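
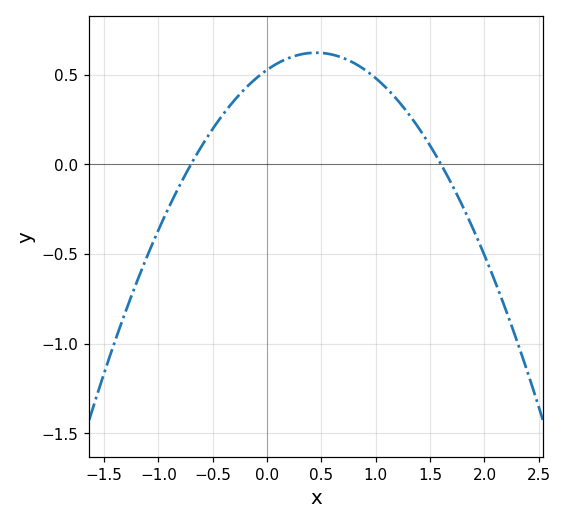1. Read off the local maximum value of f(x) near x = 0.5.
0.6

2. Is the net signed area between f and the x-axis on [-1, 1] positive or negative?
positive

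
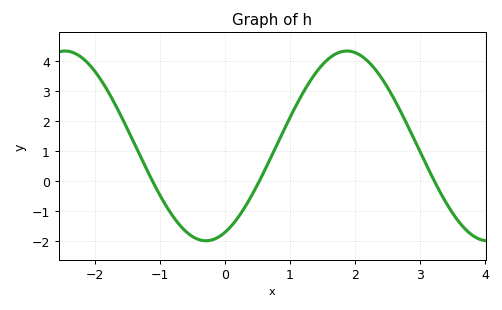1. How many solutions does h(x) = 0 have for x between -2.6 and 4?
3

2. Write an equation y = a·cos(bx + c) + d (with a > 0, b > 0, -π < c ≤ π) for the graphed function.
y = 3.16cos(1.45x - 2.72) + 1.16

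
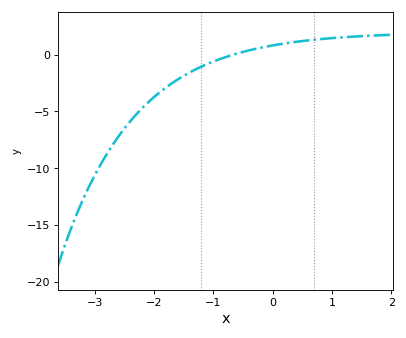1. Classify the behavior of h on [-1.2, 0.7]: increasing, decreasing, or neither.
increasing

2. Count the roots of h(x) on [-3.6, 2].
1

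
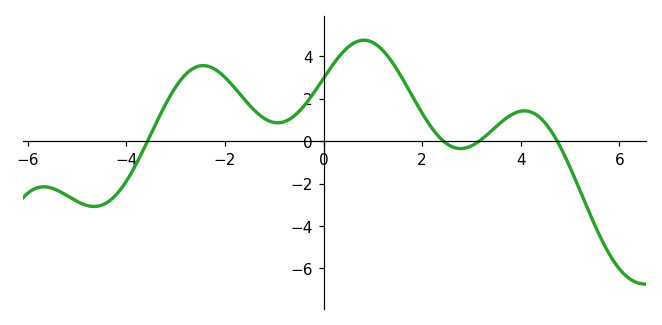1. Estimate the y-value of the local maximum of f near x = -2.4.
3.6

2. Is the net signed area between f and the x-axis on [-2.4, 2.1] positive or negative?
positive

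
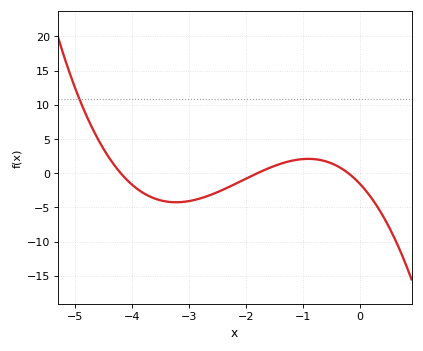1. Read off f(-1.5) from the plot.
1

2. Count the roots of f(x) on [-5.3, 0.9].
3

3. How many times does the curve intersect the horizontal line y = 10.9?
1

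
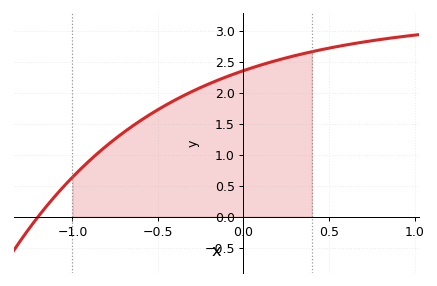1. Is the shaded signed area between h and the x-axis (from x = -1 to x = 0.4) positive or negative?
positive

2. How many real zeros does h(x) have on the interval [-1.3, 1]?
1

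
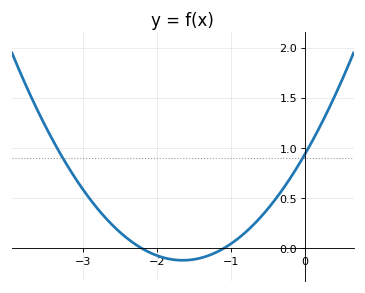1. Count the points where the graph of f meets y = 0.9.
2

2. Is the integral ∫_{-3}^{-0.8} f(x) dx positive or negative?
positive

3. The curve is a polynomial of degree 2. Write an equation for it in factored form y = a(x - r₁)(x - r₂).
y = 0.39(x + 2.2)(x + 1.1)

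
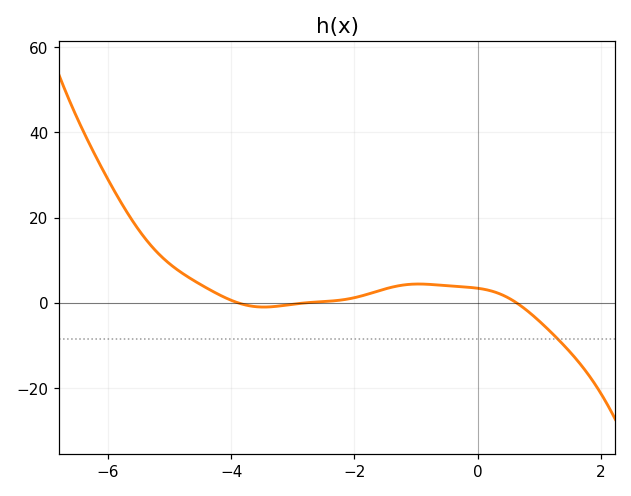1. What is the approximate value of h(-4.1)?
2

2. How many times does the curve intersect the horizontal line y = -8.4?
1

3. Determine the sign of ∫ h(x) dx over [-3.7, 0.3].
positive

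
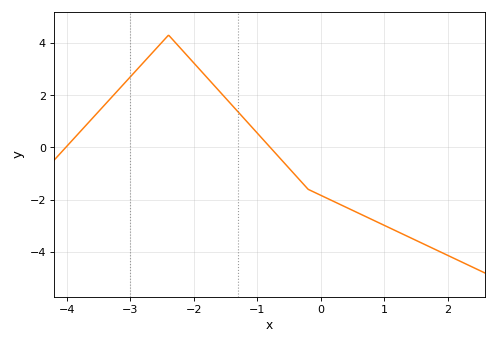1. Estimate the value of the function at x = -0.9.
0.2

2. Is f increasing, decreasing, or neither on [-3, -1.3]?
neither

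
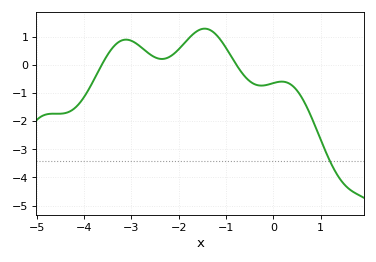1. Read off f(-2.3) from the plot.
0.2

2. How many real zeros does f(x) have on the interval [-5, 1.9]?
2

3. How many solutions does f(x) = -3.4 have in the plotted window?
1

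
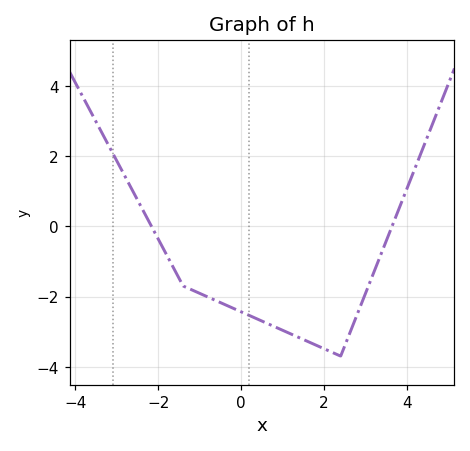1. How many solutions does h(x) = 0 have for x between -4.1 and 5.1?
2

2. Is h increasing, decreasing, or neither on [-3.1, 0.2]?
decreasing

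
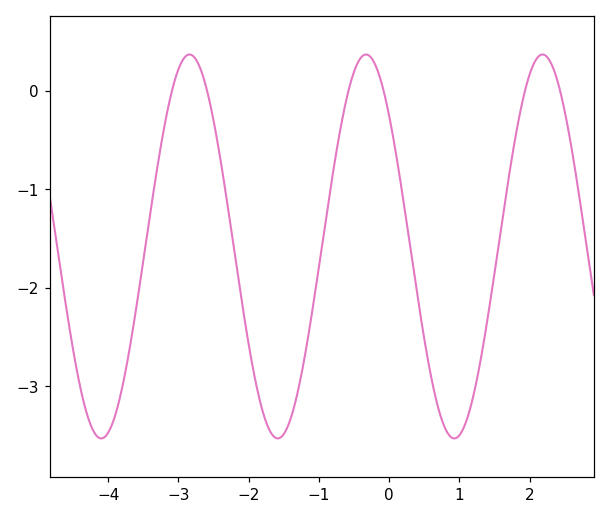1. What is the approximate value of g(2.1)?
0.3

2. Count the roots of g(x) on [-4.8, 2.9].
6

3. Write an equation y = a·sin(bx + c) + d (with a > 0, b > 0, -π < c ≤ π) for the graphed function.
y = 1.95sin(2.5x + 2.4) - 1.58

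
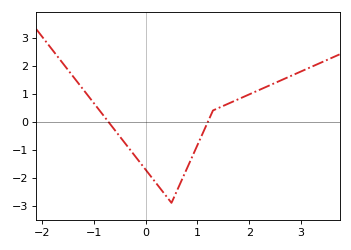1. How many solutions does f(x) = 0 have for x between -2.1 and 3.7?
2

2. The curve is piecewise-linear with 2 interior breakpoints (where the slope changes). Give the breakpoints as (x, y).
(0.5, -2.9); (1.3, 0.4)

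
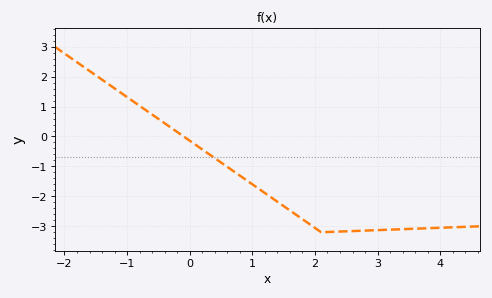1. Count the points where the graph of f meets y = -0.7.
1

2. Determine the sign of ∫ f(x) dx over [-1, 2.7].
negative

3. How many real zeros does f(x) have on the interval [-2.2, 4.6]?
1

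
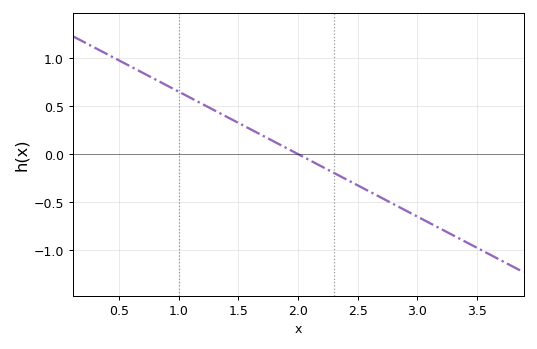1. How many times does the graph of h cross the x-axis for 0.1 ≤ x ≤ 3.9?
1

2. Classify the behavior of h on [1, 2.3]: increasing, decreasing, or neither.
decreasing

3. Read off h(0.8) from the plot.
0.78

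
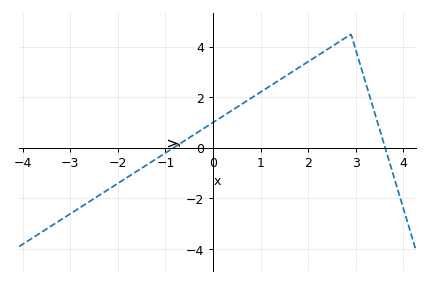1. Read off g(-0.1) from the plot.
0.8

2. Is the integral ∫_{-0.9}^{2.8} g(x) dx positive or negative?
positive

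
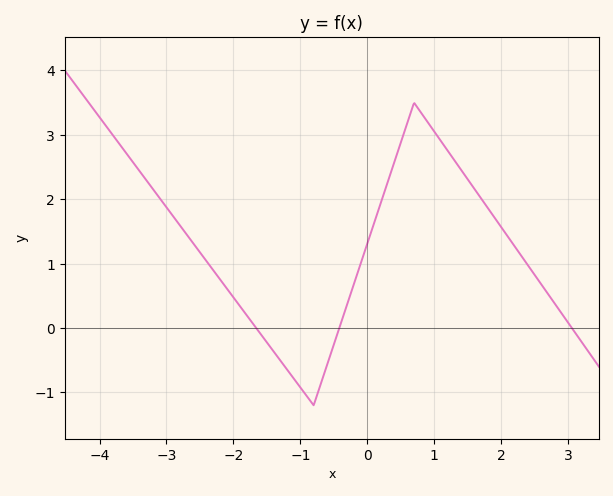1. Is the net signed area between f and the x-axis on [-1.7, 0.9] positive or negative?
positive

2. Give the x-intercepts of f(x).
-1.66, -0.417, 3.06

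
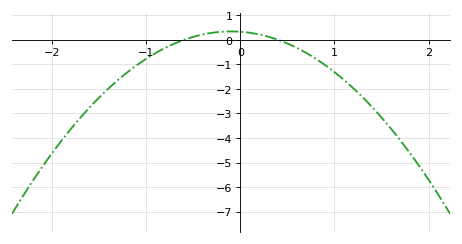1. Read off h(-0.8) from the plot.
-0.329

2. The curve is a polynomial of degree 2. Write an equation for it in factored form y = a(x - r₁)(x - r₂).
y = -1.37(x + 0.6)(x - 0.4)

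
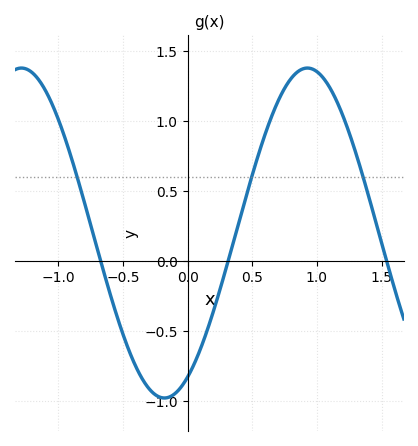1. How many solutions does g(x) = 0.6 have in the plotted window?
3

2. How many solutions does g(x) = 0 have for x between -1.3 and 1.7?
3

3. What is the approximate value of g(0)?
-0.85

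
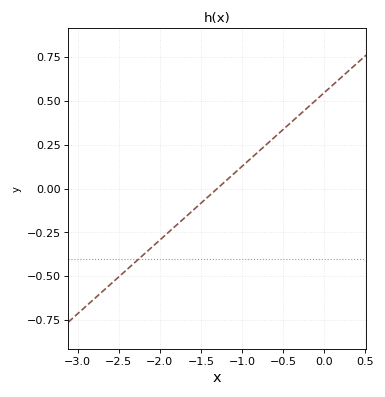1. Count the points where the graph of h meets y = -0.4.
1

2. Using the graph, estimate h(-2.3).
-0.42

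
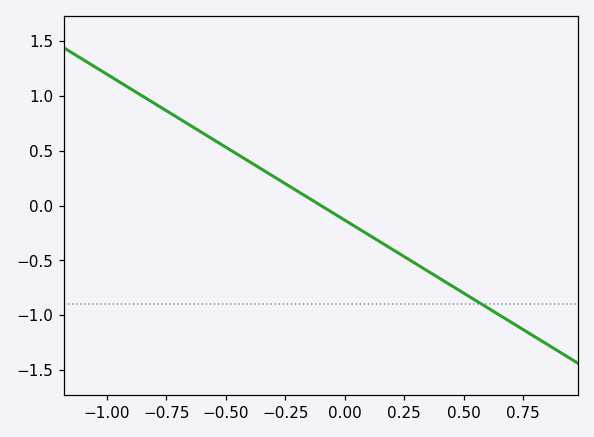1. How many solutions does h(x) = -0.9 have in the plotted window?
1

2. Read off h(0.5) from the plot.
-0.8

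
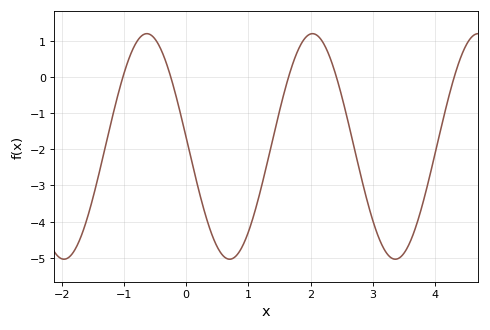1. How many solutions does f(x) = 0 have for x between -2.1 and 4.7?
5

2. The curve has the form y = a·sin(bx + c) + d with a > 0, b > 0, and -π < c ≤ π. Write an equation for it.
y = 3.12sin(2.4x + 3.1) - 1.92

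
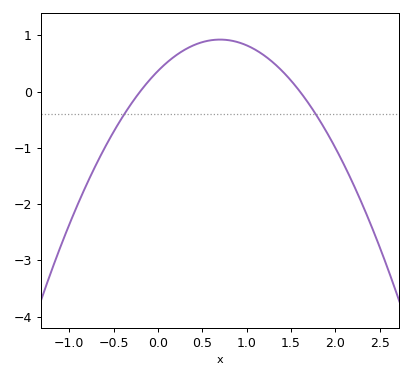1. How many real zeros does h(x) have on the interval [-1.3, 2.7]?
2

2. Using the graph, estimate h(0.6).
0.9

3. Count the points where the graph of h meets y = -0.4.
2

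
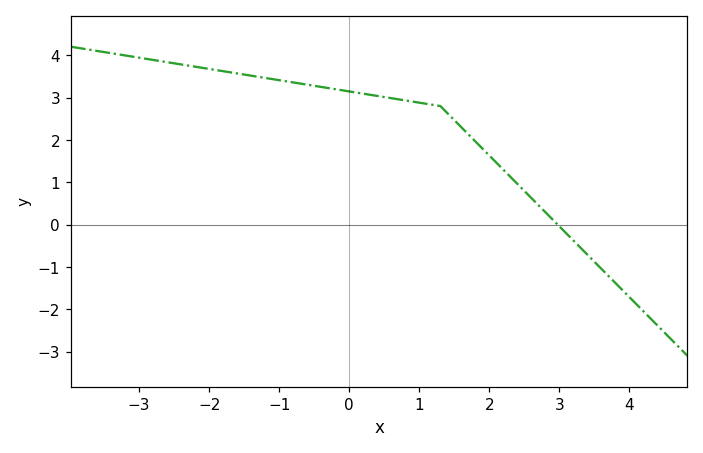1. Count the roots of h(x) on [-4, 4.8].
1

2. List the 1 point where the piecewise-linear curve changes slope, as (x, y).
(1.3, 2.8)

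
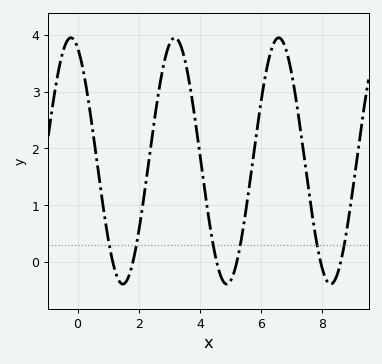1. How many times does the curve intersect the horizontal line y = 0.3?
6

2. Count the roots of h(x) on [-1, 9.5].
6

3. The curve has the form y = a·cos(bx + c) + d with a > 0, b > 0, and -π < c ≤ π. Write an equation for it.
y = 2.17cos(1.85x + 0.402) + 1.78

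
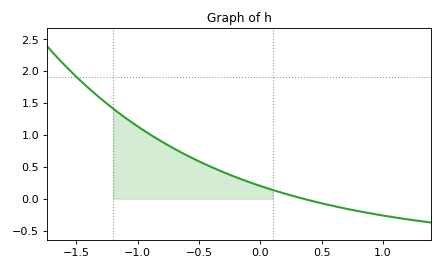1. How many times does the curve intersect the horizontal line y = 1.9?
1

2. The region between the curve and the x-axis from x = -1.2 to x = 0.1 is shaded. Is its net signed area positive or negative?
positive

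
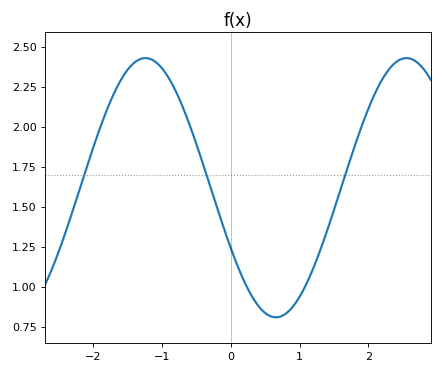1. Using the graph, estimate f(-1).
2.37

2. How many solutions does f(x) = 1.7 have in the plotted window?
3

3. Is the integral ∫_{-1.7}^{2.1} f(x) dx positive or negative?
positive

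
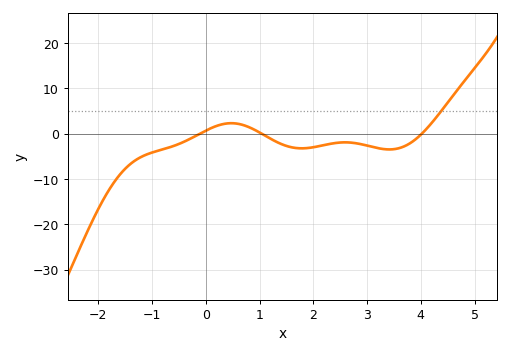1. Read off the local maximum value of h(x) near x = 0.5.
2.3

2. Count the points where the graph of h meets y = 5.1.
1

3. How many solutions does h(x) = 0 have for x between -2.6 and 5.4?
3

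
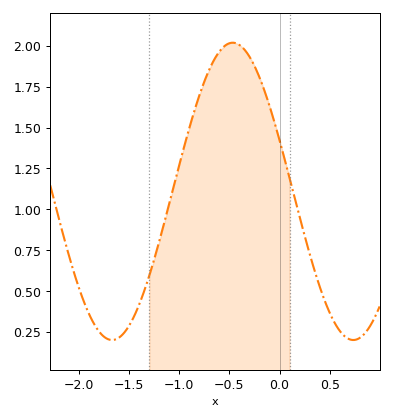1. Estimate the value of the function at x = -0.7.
1.85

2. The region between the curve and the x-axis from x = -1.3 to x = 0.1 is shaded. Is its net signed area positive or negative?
positive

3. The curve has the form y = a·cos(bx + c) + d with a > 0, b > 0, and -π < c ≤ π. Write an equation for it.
y = 0.91cos(2.6x + 1.2) + 1.11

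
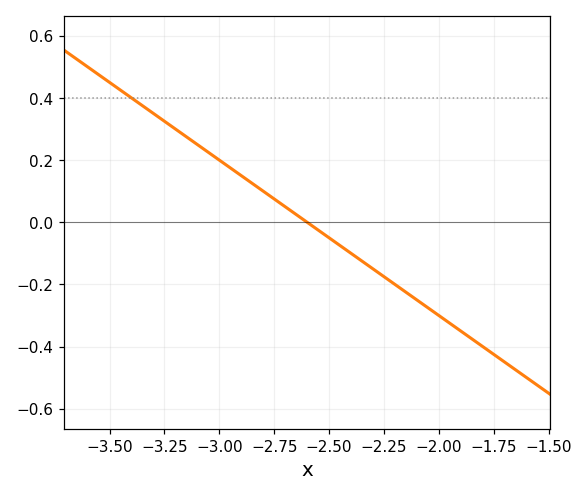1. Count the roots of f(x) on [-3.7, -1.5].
1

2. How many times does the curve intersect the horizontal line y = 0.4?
1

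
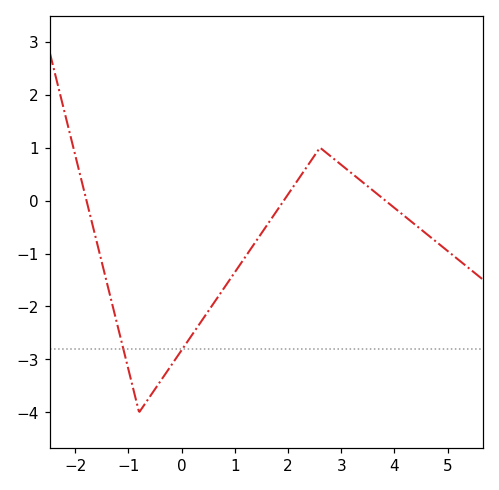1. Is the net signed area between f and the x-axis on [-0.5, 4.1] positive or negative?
negative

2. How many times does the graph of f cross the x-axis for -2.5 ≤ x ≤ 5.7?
3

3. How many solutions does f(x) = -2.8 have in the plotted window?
2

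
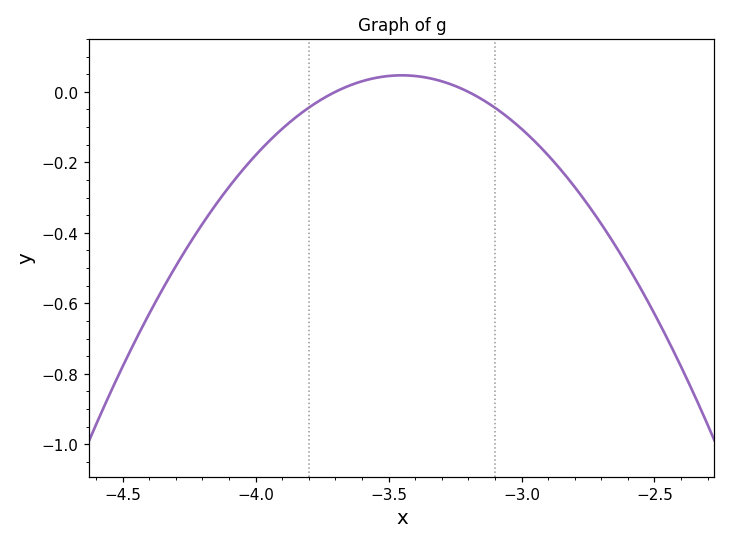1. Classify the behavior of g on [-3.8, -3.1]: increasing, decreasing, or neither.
neither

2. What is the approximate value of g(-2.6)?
-0.5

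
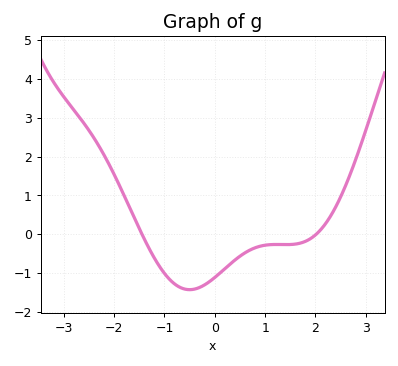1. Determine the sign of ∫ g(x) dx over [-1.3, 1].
negative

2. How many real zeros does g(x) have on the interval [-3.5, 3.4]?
2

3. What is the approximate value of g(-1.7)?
0.711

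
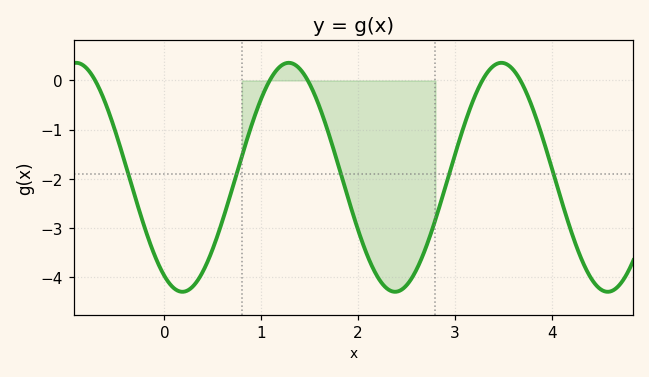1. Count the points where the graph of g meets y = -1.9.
5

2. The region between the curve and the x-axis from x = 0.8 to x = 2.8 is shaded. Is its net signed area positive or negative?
negative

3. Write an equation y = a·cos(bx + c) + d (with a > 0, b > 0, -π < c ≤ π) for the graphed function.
y = 2.33cos(2.86x + 2.61) - 1.97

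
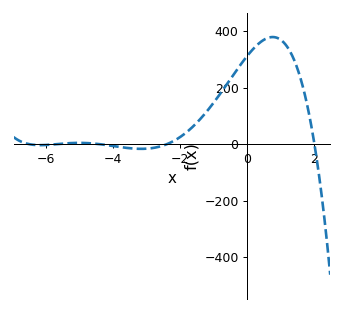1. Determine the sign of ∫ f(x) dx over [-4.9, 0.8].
positive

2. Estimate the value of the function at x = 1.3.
322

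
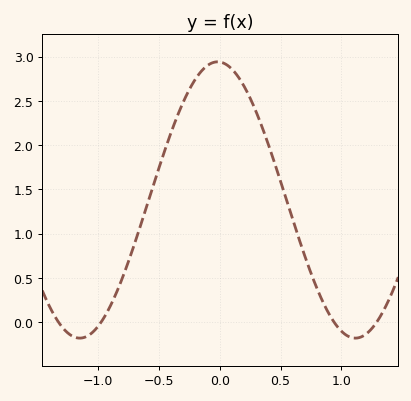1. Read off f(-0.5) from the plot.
1.74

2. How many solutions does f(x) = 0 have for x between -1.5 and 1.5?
4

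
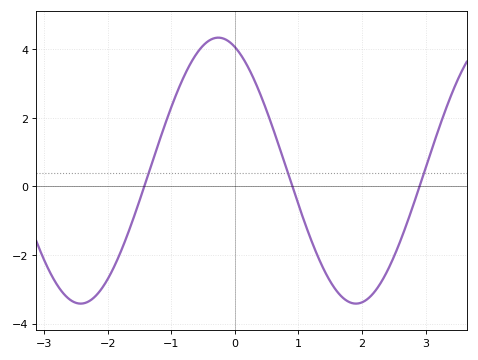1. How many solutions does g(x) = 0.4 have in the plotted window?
3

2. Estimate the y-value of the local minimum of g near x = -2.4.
-3.4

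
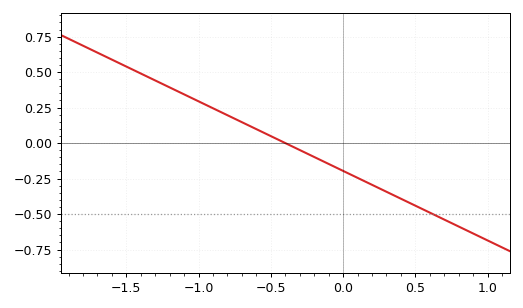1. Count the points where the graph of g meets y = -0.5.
1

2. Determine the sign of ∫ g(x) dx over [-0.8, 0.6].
negative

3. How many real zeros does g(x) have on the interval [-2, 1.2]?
1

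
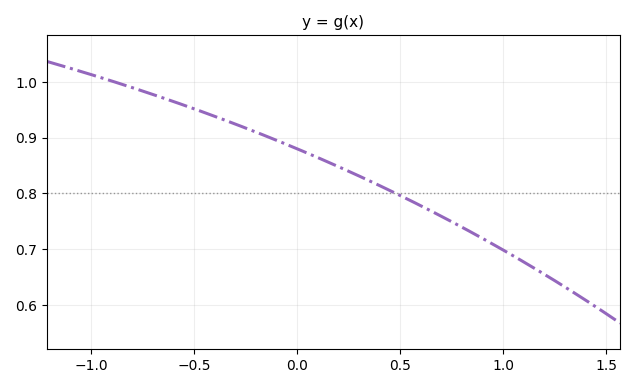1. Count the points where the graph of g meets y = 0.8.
1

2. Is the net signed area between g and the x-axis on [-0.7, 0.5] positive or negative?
positive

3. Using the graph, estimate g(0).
0.88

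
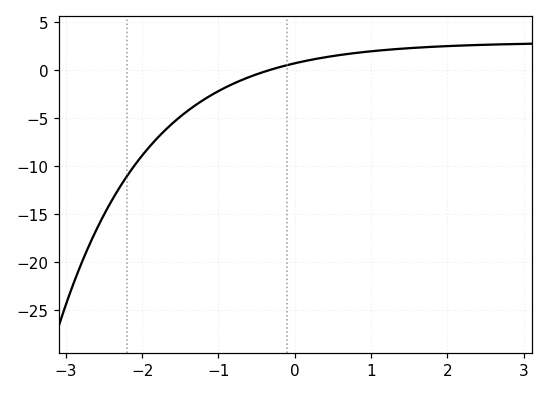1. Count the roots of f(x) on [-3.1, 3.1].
1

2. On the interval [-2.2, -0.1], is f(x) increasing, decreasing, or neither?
increasing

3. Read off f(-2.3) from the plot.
-12.2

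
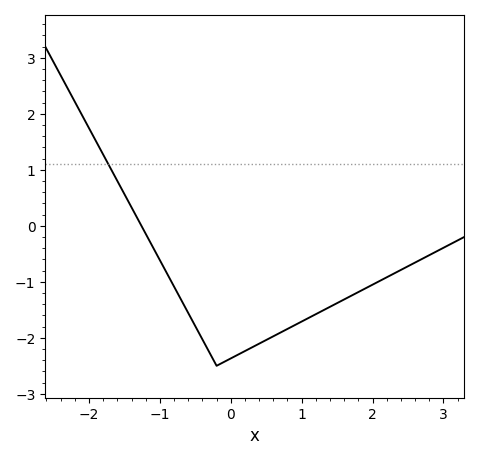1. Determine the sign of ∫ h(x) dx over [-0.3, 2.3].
negative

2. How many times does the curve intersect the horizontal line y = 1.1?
1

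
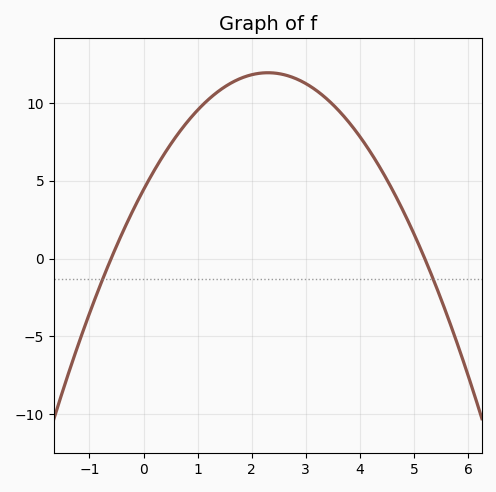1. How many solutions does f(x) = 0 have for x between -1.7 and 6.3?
2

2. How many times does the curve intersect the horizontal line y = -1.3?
2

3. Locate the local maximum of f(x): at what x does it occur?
2.3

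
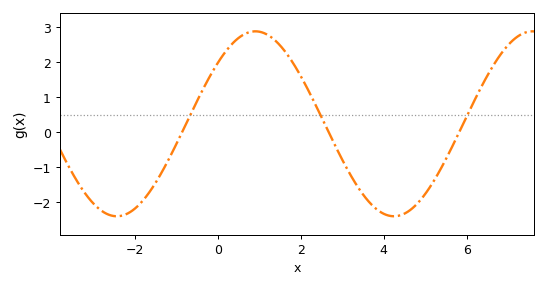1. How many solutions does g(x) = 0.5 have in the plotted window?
3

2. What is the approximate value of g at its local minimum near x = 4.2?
-2.4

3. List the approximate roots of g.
-0.8, 2.6, 5.8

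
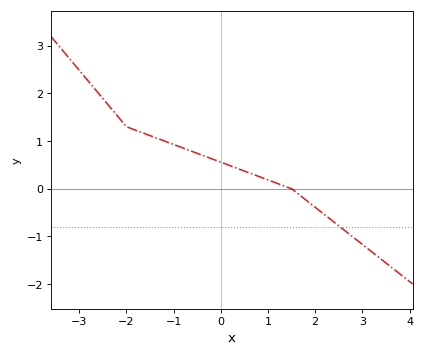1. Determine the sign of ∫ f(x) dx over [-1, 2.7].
positive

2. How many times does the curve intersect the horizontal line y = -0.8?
1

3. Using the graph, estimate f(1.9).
-0.3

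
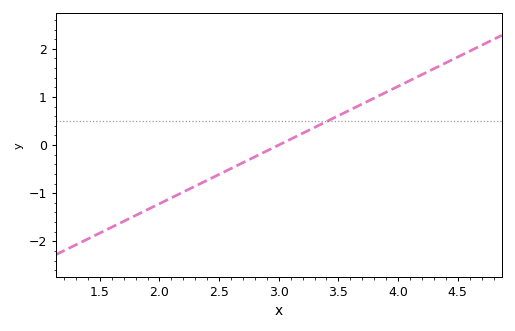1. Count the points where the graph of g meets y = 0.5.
1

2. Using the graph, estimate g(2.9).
-0.1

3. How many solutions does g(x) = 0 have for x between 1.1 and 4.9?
1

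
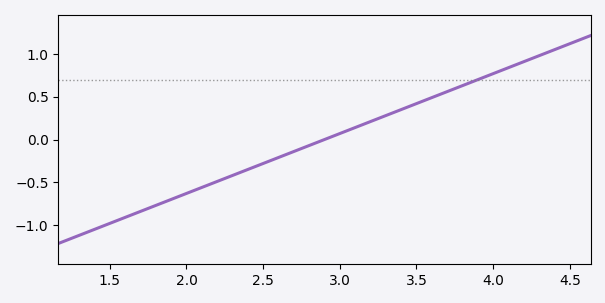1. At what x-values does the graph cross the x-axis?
2.9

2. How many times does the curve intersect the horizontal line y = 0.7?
1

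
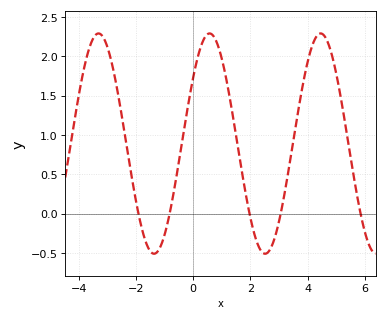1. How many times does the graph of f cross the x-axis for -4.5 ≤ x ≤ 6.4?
5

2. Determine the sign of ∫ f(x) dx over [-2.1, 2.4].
positive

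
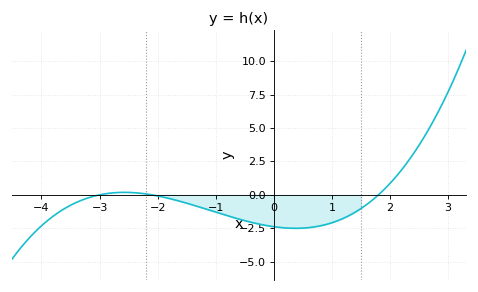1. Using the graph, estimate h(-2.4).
0.159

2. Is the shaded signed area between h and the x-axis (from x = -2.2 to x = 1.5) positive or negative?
negative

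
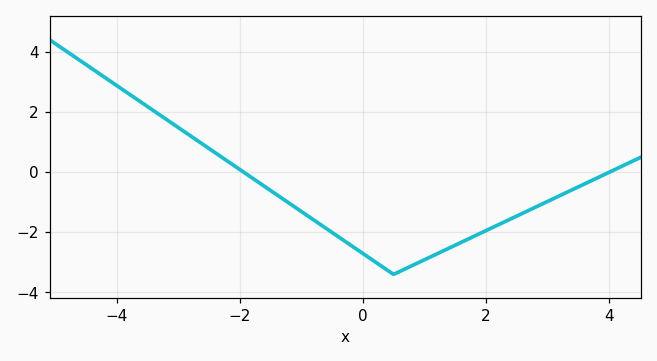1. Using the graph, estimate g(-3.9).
2.74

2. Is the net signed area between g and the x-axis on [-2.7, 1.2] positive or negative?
negative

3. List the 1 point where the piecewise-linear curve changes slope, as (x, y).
(0.5, -3.4)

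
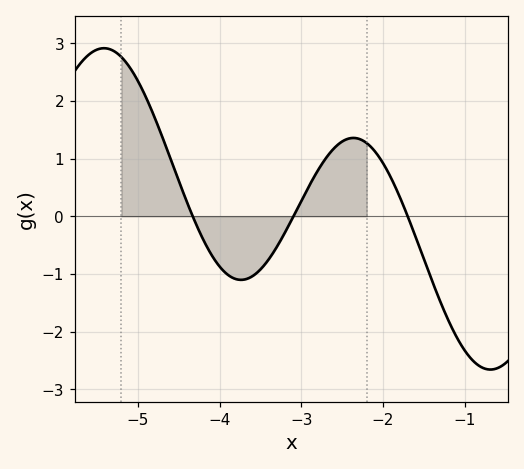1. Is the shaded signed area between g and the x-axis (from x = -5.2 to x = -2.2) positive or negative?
positive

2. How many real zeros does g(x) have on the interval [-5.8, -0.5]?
3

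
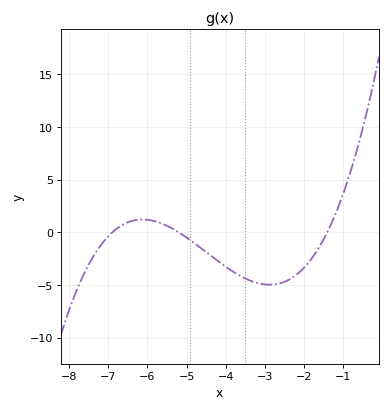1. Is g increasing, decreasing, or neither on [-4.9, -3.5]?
decreasing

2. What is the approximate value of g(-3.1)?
-4.88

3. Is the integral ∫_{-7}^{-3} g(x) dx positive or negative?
negative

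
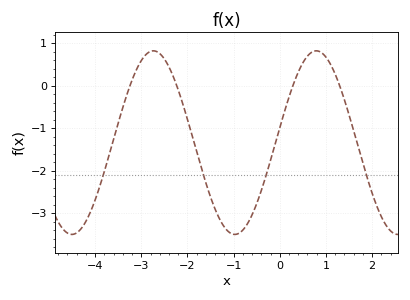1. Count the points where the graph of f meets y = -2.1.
4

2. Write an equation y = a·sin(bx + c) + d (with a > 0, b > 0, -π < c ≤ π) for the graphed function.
y = 2.16sin(1.78x + 0.162) - 1.34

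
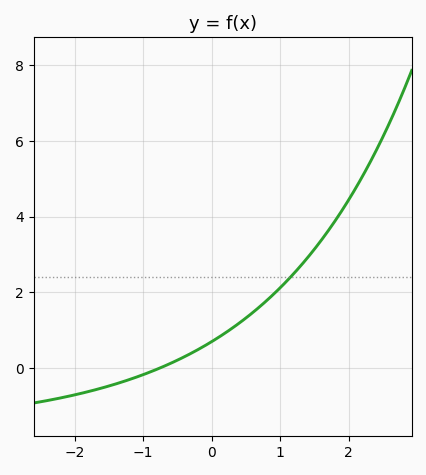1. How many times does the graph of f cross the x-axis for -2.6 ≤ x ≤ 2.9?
1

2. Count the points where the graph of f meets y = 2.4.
1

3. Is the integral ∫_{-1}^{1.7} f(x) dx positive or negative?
positive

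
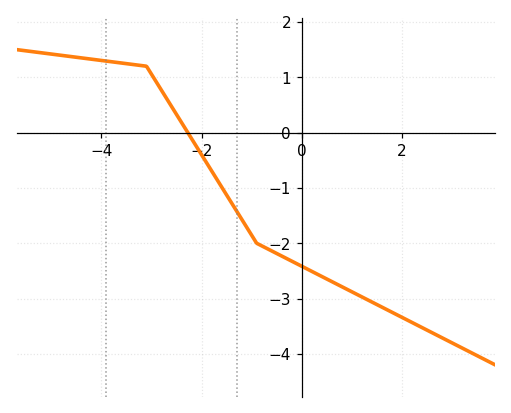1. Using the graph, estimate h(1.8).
-3.2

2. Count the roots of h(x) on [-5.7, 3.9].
1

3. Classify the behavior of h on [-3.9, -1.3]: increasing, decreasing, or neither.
decreasing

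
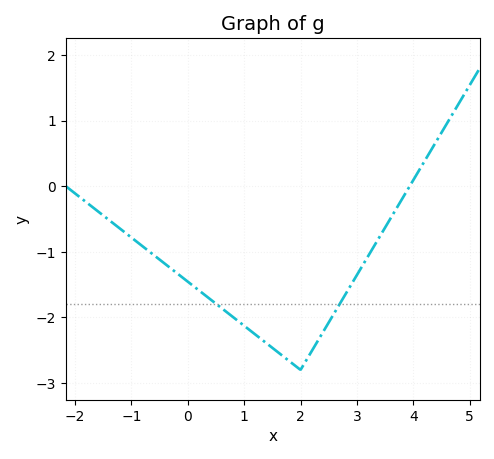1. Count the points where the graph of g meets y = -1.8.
2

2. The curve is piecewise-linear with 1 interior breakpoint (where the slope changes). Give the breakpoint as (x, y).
(2, -2.8)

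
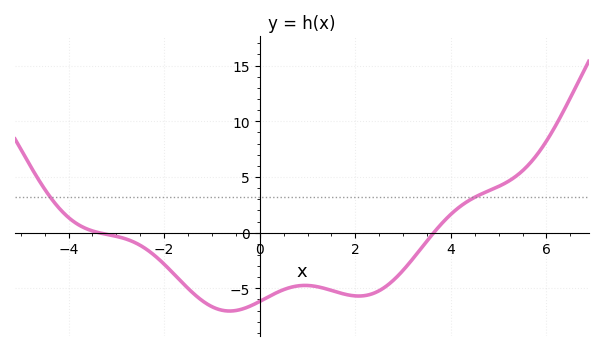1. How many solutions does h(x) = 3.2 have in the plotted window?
2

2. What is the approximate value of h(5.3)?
5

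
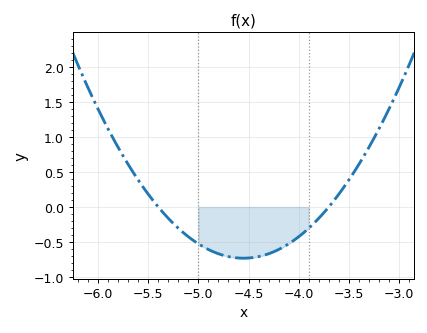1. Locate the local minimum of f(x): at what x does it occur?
-4.55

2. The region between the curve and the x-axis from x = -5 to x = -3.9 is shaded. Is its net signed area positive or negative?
negative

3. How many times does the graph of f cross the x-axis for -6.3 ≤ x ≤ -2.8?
2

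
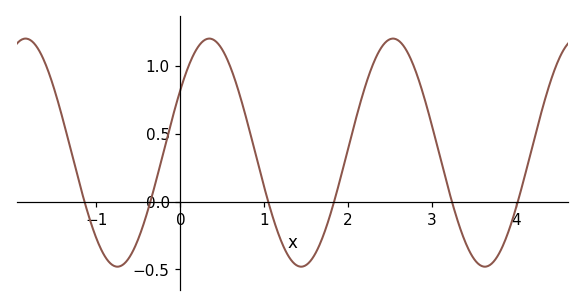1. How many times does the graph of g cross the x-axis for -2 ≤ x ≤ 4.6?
6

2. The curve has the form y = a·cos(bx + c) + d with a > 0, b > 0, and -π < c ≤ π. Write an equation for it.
y = 0.84cos(2.87x - 0.99) + 0.36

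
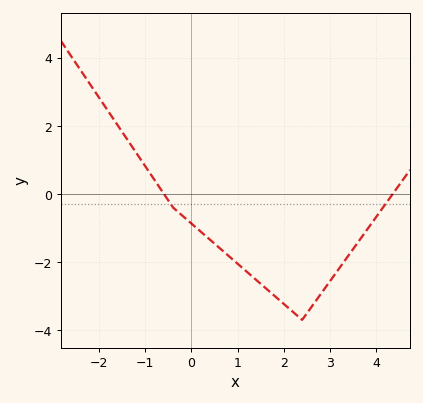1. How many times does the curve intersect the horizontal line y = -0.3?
2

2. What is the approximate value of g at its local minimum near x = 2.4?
-3.6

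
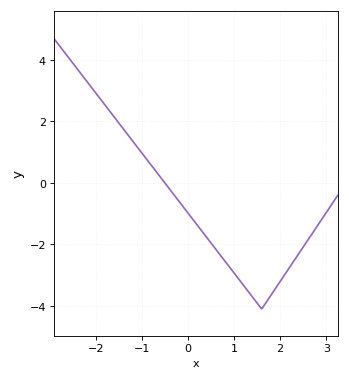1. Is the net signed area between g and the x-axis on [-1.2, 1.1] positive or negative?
negative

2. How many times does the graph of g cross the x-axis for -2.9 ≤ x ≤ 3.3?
1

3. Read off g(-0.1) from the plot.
-0.8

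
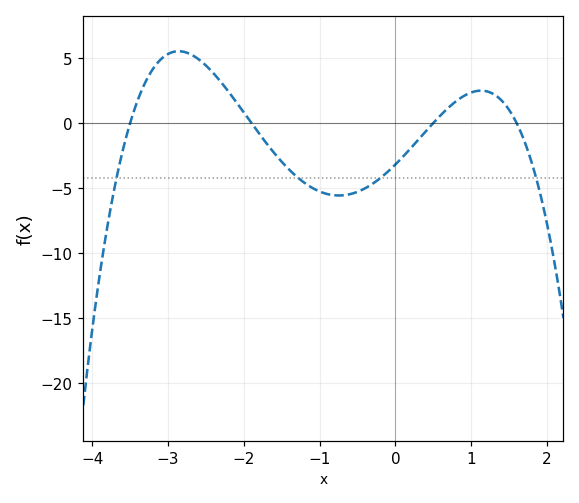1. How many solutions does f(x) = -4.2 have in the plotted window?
4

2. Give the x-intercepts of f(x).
-3.5, -1.9, 0.5, 1.6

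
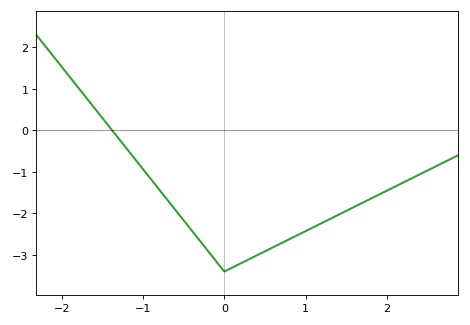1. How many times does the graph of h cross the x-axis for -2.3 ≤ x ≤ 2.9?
1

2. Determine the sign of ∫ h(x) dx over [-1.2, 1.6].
negative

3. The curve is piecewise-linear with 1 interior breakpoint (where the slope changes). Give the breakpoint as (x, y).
(0, -3.4)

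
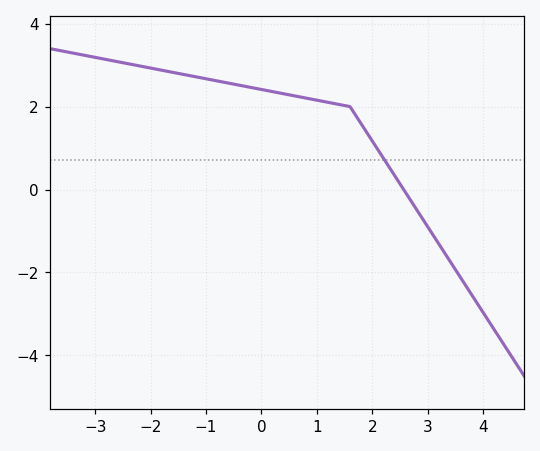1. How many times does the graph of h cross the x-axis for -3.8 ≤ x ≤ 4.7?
1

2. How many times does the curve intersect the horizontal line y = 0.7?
1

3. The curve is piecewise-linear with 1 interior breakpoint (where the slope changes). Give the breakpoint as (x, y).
(1.6, 2)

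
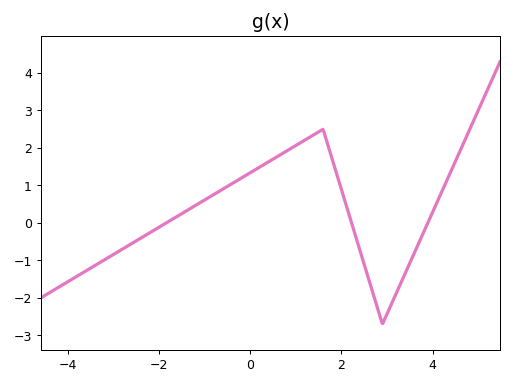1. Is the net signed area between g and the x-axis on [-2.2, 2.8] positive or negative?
positive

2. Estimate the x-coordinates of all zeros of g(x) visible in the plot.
-1.8, 2.2, 3.8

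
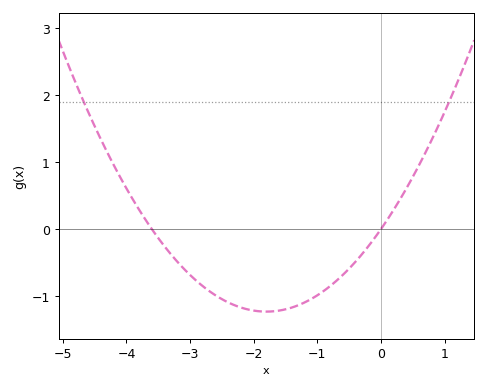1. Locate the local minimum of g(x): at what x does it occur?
-1.8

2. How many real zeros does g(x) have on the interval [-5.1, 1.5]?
2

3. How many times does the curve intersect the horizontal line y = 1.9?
2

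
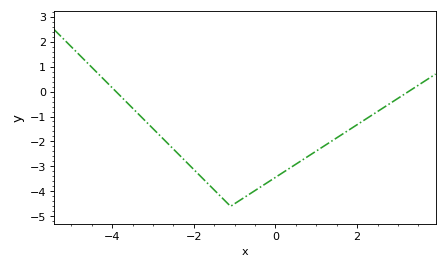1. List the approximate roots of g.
-3.91, 3.26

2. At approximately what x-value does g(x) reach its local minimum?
-1.1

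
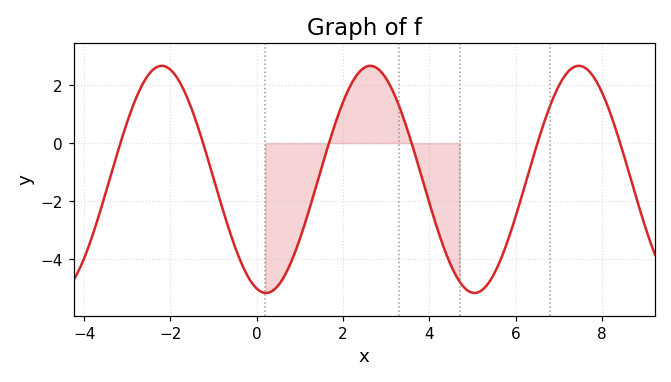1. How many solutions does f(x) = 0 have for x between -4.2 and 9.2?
6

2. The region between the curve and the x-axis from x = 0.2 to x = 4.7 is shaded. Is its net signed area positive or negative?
negative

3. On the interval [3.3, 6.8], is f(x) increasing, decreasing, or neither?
neither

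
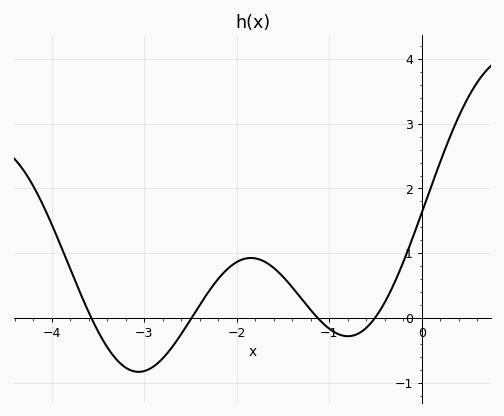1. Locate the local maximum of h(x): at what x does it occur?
-1.85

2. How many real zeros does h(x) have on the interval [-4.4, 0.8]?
4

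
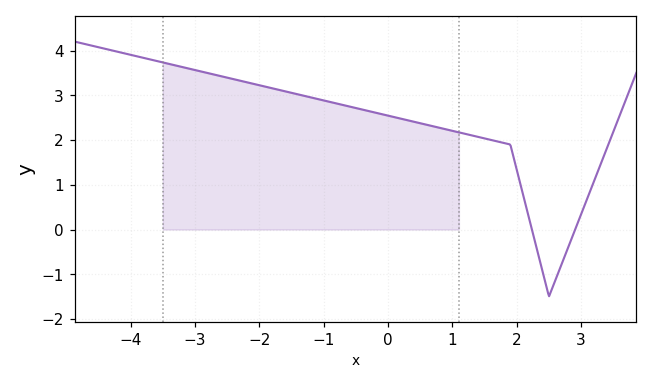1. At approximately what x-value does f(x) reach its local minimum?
2.5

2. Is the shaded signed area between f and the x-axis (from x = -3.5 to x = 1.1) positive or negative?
positive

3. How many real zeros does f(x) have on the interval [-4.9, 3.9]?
2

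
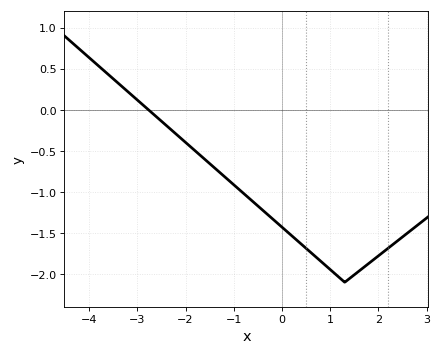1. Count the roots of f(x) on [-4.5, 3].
1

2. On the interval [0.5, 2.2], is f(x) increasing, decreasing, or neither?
neither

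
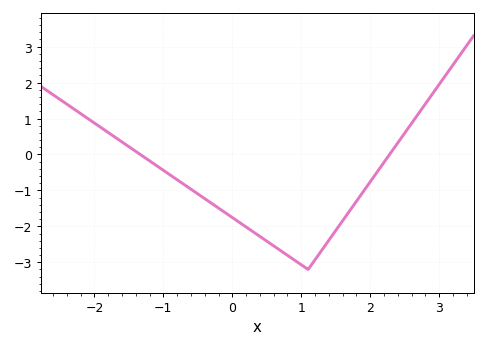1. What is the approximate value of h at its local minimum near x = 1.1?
-3.2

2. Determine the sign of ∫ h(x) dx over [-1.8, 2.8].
negative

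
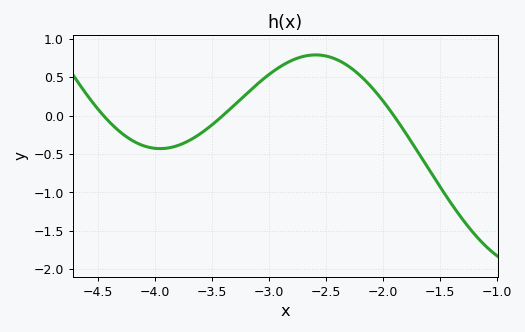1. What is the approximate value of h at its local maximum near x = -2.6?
0.8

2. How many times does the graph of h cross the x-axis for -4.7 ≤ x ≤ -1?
3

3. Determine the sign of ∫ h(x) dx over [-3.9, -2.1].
positive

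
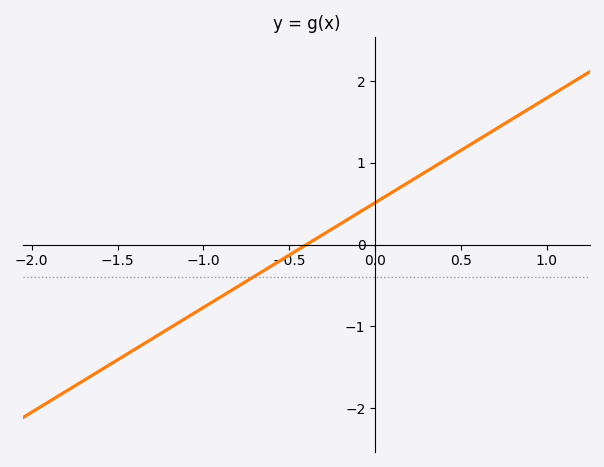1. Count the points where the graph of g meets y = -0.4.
1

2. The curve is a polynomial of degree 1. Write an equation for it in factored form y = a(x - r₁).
y = 1.28(x + 0.4)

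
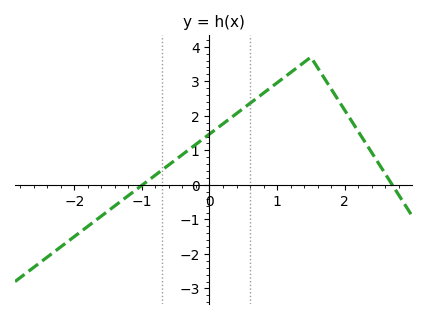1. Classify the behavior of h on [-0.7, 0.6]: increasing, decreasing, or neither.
increasing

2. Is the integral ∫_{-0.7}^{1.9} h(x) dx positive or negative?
positive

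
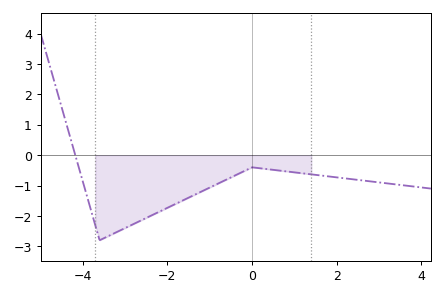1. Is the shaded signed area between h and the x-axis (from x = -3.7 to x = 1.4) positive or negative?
negative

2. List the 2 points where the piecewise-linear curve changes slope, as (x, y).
(-3.6, -2.8); (0, -0.4)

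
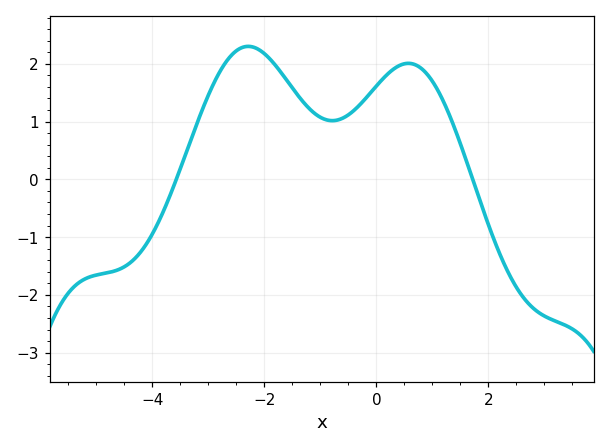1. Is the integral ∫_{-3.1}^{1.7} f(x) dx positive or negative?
positive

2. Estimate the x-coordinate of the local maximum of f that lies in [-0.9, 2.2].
0.6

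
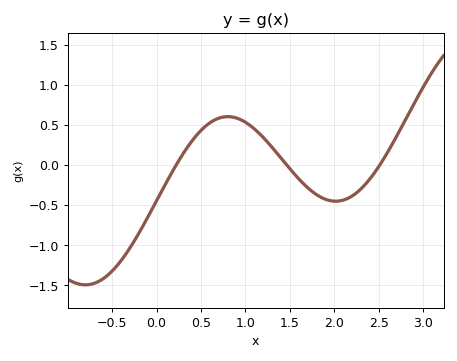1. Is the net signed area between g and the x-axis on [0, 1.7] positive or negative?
positive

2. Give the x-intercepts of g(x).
0.2, 1.5, 2.5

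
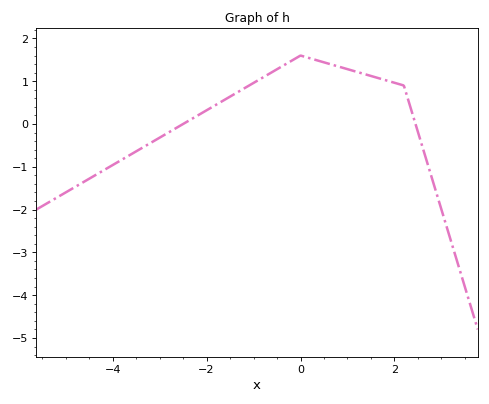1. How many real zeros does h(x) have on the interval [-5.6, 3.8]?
2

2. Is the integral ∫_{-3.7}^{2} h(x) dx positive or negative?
positive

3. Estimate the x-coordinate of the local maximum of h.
-0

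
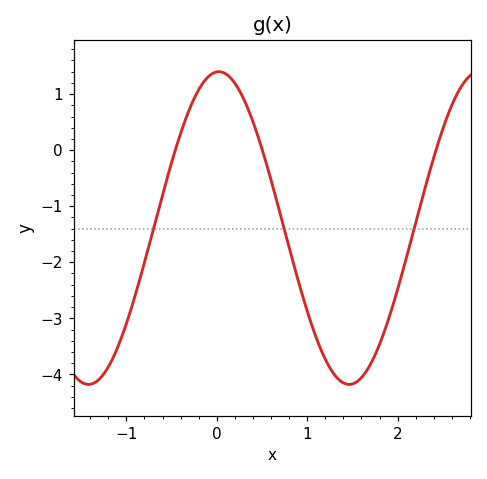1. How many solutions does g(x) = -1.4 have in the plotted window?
3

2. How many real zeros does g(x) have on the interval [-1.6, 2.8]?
3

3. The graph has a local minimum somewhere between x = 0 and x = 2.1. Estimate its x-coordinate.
1.5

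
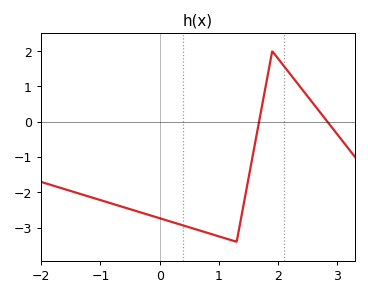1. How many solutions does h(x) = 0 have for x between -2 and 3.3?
2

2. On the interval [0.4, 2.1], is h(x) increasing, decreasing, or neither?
neither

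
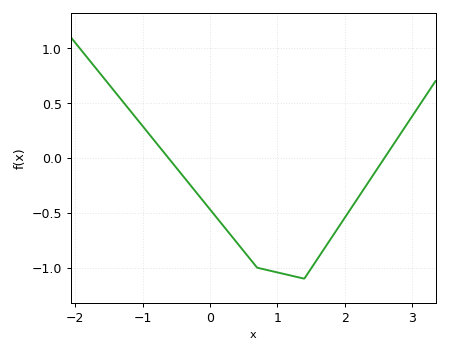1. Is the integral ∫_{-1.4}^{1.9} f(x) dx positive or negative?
negative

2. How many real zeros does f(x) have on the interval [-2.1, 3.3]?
2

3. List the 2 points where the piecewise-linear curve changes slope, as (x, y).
(0.7, -1); (1.4, -1.1)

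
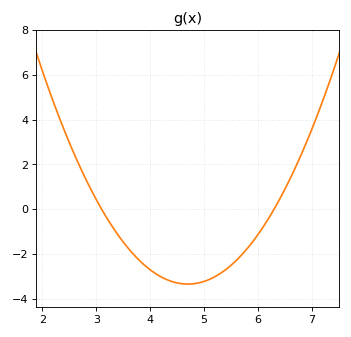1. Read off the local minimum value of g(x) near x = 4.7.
-3.4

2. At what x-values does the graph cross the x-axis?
3.1, 6.3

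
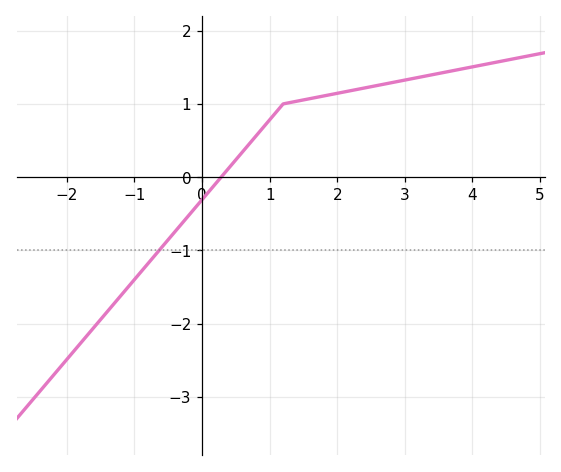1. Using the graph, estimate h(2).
1.14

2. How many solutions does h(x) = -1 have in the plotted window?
1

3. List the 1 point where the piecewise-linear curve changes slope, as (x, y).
(1.2, 1)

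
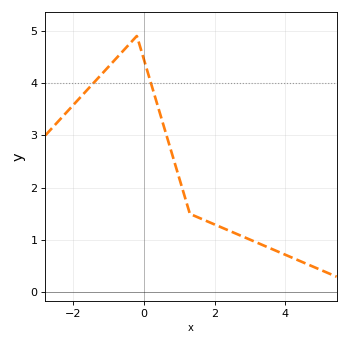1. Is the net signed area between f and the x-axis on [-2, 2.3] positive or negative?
positive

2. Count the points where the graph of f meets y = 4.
2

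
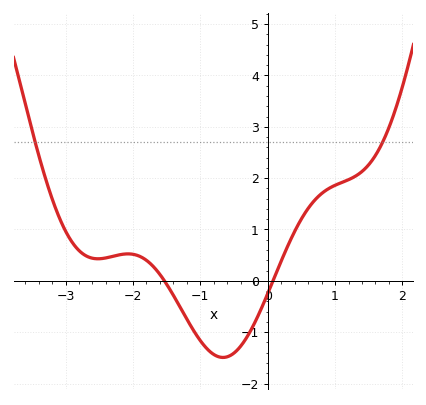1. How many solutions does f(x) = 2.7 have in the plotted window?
2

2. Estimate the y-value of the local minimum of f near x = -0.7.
-1.5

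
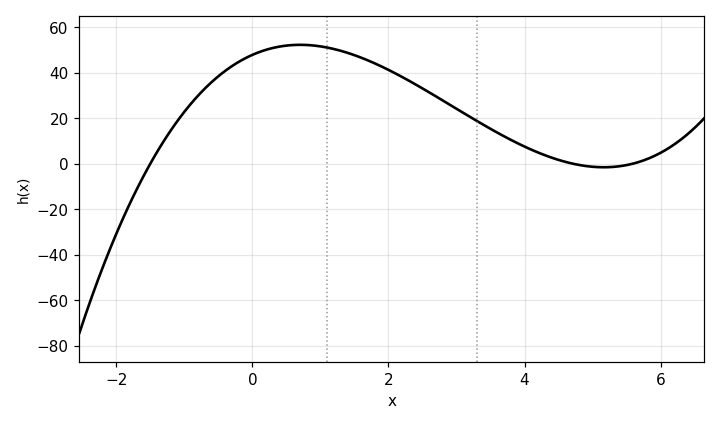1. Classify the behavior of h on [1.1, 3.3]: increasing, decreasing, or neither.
decreasing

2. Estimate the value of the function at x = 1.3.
50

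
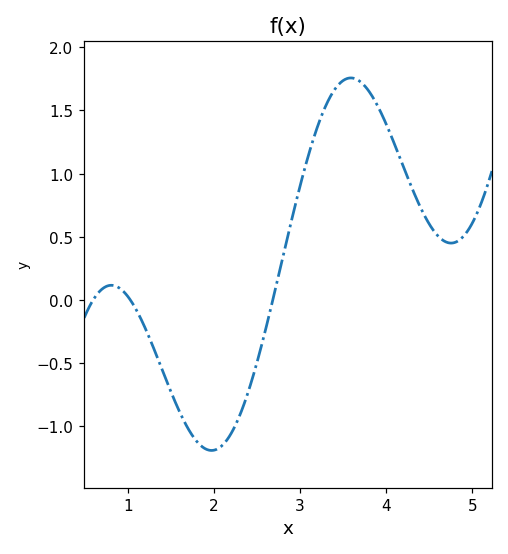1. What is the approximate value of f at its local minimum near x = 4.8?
0.45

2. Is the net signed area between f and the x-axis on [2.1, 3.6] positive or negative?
positive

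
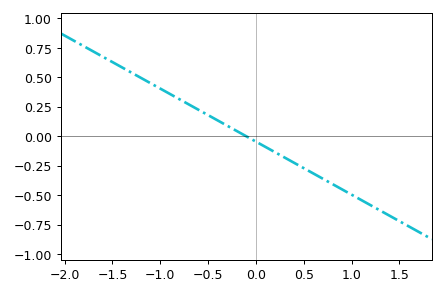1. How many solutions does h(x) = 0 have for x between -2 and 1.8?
1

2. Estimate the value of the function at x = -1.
0.405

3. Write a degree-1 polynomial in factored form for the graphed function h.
y = -0.45(x + 0.1)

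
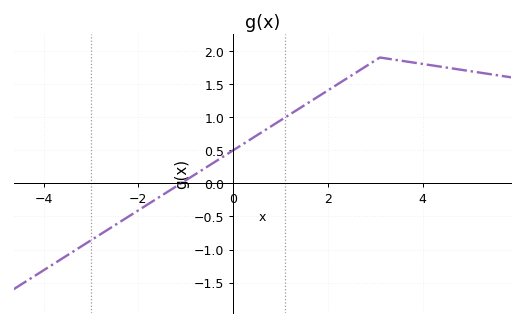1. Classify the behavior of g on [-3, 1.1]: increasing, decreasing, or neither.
increasing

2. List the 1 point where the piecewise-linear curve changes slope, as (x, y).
(3.1, 1.9)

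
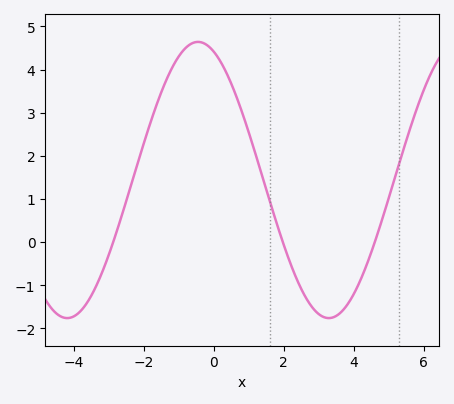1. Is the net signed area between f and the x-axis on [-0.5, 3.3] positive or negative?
positive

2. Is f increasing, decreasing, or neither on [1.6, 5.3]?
neither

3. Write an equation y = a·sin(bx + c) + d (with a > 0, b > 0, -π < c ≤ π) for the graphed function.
y = 3.2sin(0.84x + 2) + 1.44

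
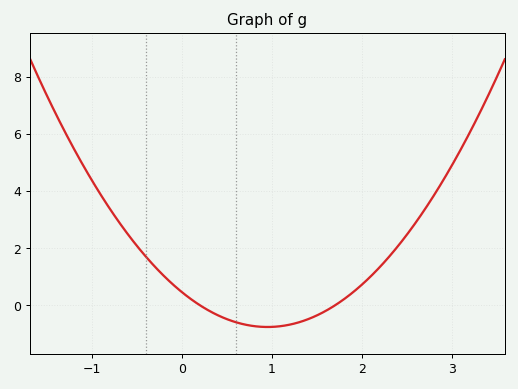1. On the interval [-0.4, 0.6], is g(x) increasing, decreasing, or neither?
decreasing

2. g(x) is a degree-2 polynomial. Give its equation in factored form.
y = 1.35(x - 0.2)(x - 1.7)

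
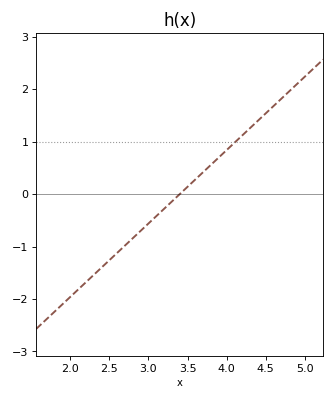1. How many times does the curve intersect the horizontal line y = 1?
1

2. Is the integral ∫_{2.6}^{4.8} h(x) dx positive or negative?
positive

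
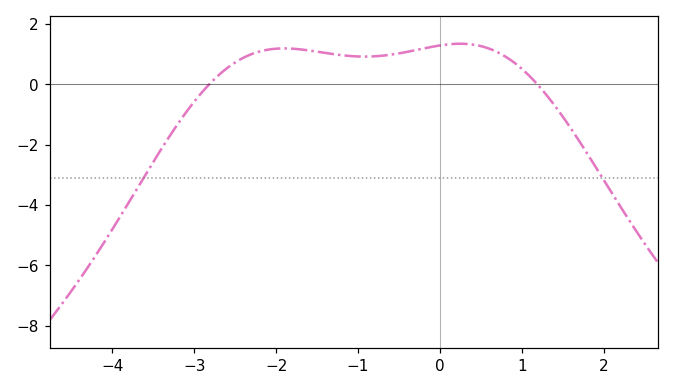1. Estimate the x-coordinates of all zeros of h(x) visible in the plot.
-2.82, 1.19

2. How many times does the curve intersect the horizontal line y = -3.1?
2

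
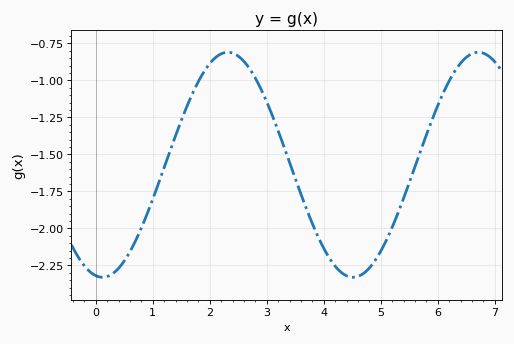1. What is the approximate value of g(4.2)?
-2.26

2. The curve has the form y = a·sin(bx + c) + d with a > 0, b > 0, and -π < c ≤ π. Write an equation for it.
y = 0.76sin(1.43x - 1.74) - 1.57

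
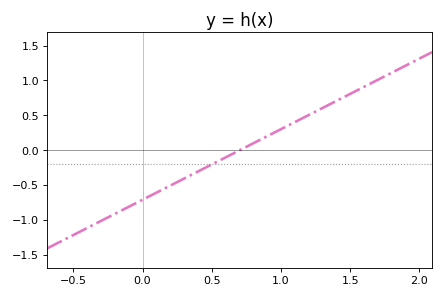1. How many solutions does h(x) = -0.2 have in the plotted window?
1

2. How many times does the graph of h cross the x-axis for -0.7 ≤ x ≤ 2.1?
1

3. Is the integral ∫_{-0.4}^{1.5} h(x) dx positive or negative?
negative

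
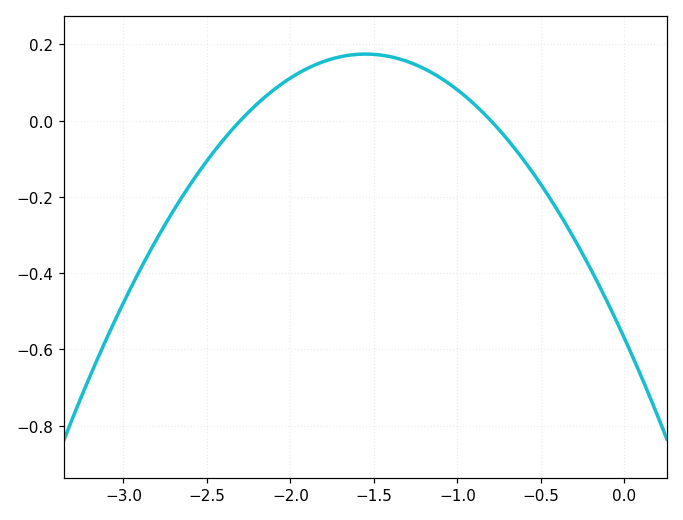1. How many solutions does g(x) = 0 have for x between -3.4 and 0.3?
2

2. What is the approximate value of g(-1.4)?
0.16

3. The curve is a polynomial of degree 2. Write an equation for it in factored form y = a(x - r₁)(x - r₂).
y = -0.31(x + 2.3)(x + 0.8)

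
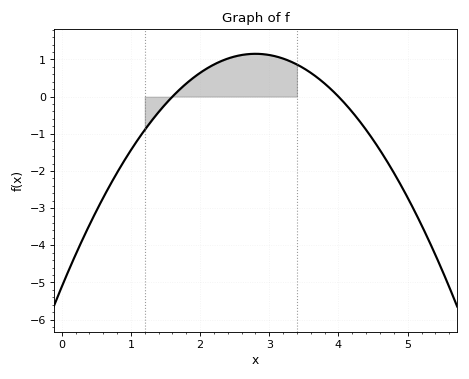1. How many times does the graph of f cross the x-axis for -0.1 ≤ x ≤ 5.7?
2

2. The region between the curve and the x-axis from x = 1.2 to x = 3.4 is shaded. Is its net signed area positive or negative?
positive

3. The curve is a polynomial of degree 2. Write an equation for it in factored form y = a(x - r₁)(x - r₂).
y = -0.8(x - 1.6)(x - 4)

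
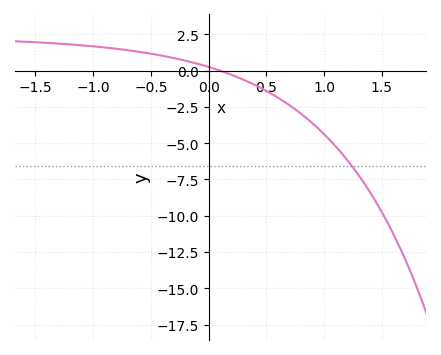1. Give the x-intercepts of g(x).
0.1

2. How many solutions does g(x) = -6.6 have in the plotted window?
1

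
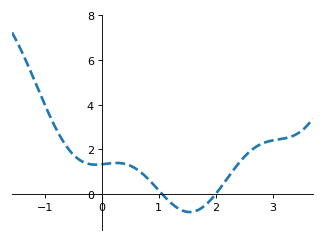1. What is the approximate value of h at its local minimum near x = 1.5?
-0.8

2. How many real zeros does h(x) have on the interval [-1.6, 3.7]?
2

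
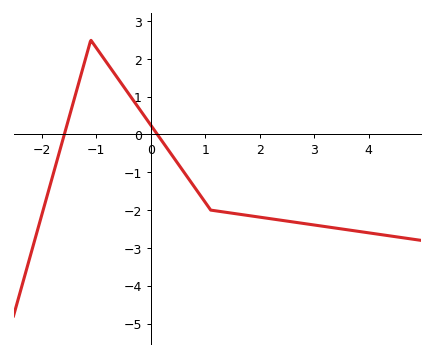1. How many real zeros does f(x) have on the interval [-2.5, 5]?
2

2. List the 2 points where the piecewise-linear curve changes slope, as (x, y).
(-1.1, 2.5); (1.1, -2)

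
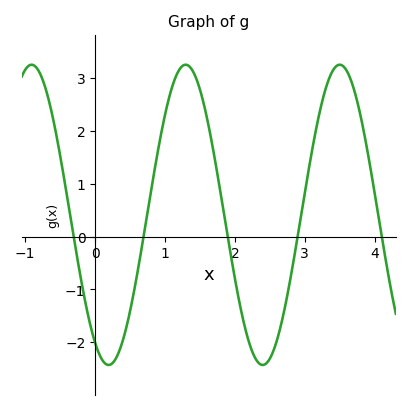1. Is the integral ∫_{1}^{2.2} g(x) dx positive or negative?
positive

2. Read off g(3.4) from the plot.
3.14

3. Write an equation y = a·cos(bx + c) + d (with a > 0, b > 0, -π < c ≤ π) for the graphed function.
y = 2.84cos(2.85x + 2.59) + 0.41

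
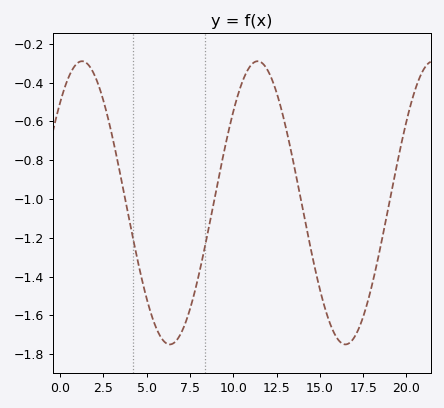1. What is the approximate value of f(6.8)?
-1.72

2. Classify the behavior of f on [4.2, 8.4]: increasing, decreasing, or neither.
neither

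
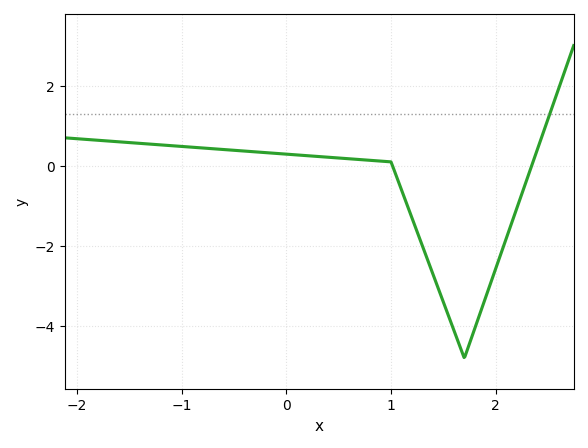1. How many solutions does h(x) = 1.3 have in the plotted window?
1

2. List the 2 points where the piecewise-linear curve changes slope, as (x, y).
(1, 0.1); (1.7, -4.8)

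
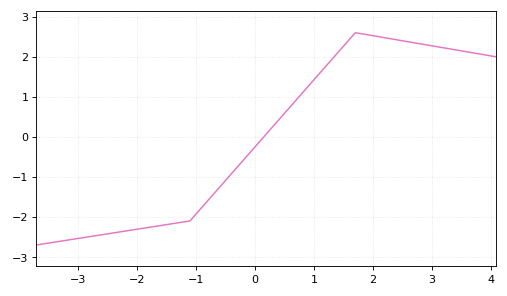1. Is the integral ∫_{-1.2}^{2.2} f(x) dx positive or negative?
positive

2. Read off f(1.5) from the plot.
2.26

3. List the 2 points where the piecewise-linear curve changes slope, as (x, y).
(-1.1, -2.1); (1.7, 2.6)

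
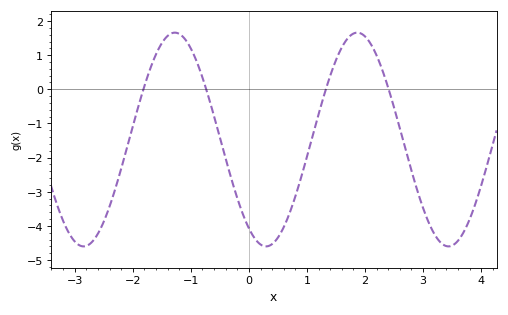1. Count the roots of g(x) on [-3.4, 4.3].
4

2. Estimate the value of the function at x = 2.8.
-2.39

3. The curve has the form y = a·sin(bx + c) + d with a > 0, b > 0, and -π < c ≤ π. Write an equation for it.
y = 3.13sin(2x - 2.16) - 1.47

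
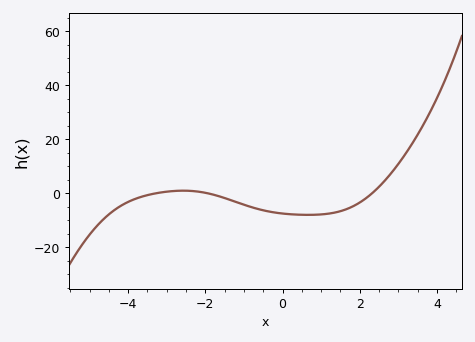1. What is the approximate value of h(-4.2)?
-4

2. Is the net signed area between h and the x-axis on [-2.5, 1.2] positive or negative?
negative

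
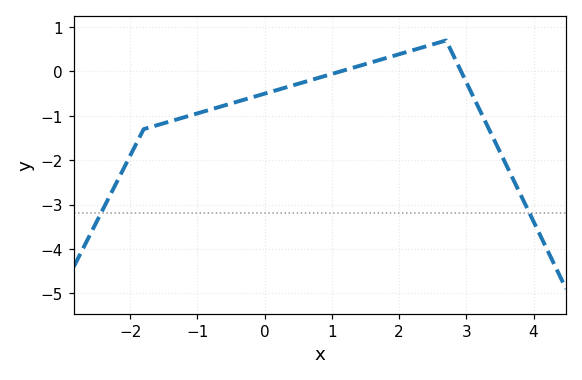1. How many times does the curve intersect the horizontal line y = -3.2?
2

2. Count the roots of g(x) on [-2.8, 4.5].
2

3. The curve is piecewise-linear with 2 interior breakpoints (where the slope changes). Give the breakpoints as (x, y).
(-1.8, -1.3); (2.7, 0.7)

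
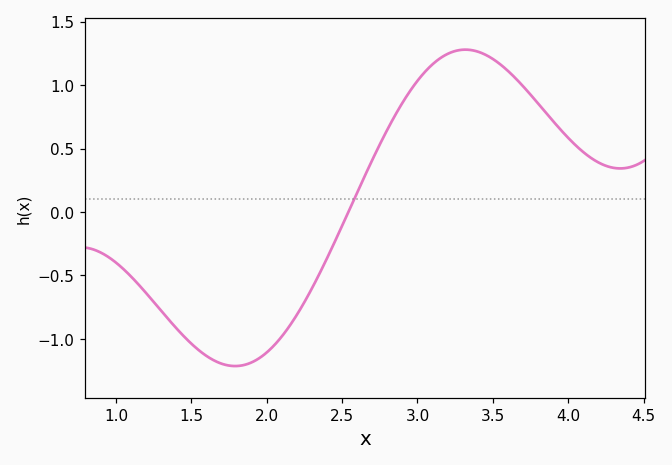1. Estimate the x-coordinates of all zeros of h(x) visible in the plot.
2.54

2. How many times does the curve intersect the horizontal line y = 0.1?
1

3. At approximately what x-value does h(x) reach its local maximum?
3.32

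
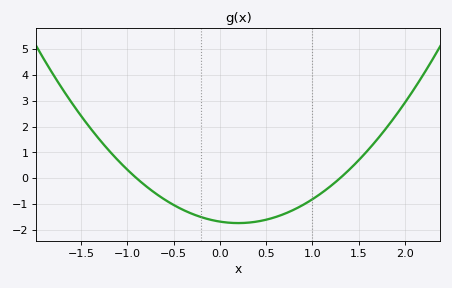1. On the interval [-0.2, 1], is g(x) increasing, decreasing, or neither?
neither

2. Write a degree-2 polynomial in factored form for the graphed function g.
y = 1.44(x + 0.9)(x - 1.3)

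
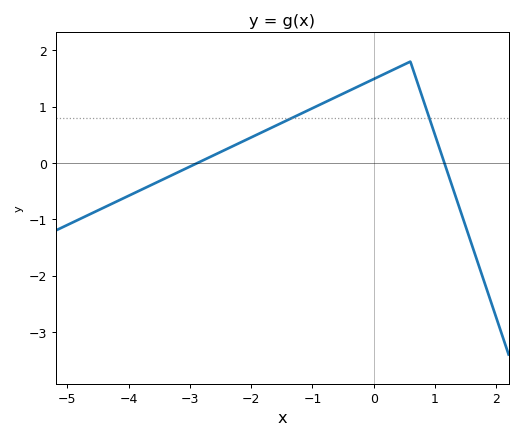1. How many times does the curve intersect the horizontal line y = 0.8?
2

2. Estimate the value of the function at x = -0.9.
1.02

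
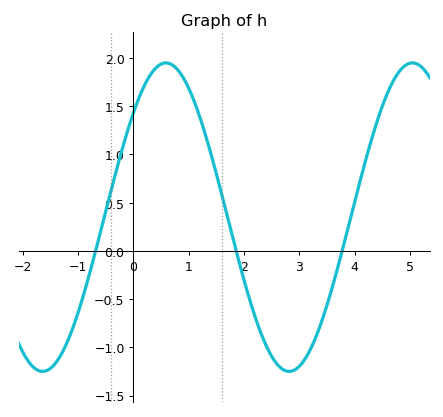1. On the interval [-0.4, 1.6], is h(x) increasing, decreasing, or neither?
neither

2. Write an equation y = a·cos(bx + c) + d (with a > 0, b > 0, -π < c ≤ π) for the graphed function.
y = 1.6cos(1.41x - 0.83) + 0.35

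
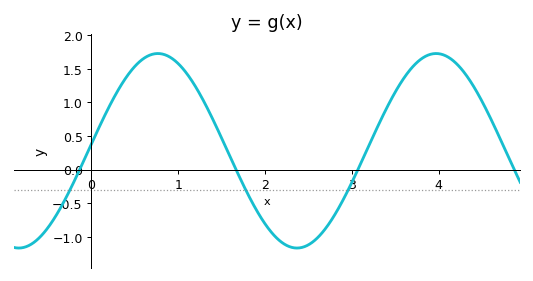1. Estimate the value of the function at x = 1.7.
-0.095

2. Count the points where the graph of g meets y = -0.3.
3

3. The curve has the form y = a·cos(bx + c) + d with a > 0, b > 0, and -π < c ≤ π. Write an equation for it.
y = 1.45cos(1.96x - 1.5) + 0.28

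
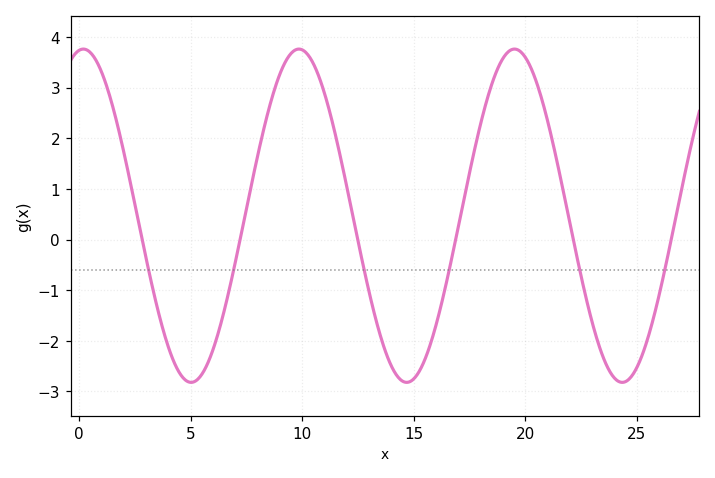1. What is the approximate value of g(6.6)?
-1.23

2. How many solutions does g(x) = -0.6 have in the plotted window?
6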